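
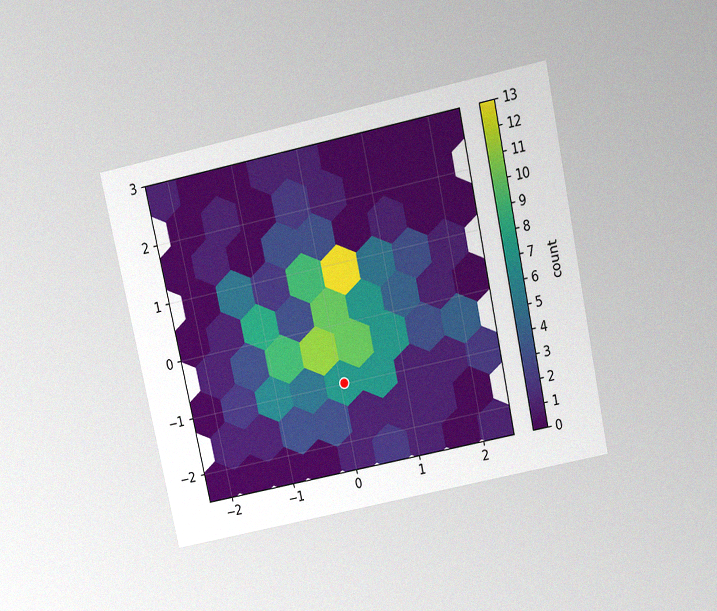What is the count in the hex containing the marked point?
The chart is tilted about 12° counter-clockwise and viewed slightly from above, with some photo noise. The marked hex reads 7 on the colorbar.

7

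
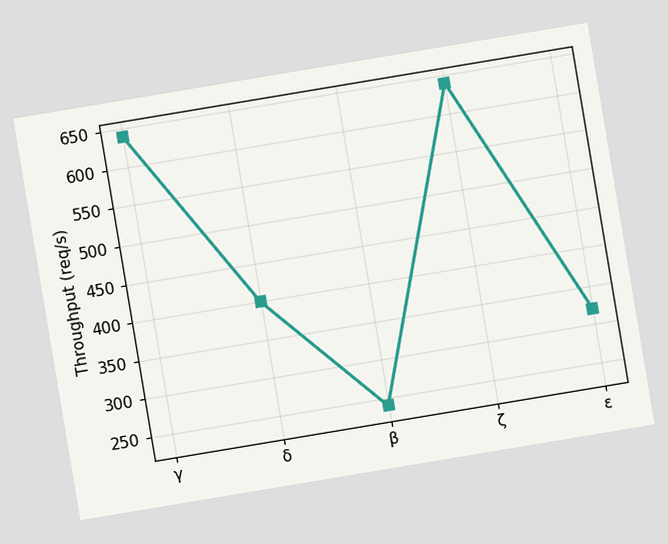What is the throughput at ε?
320req/s

The chart is tilted about 9° counter-clockwise. At ε, the line is at 320req/s.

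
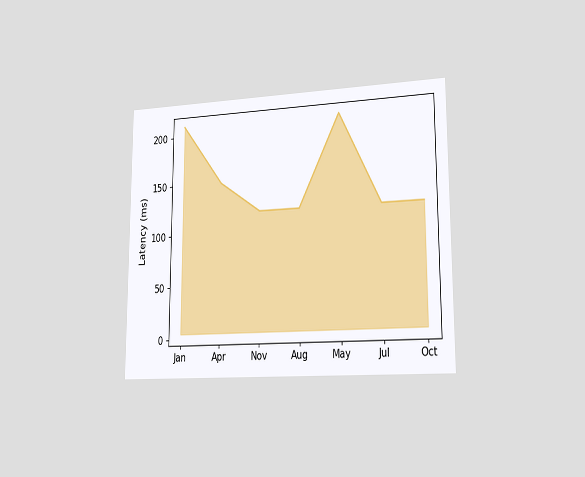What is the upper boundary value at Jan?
The chart is viewed slightly from the right. At Jan the upper boundary is at 210ms.

210ms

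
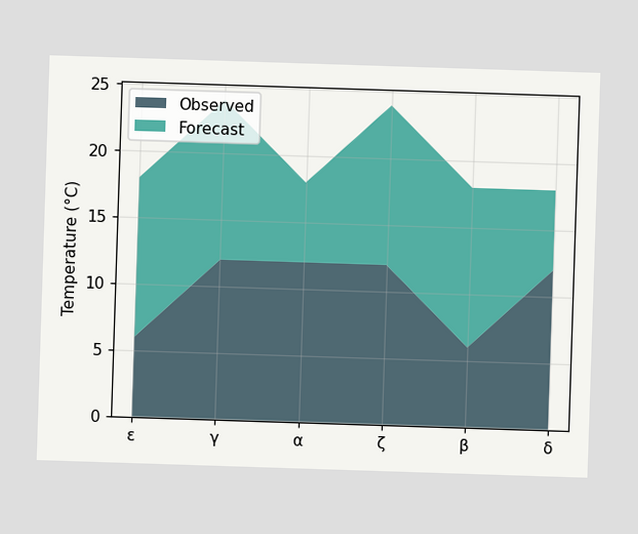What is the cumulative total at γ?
The stacked total at γ reaches 24°C.

24°C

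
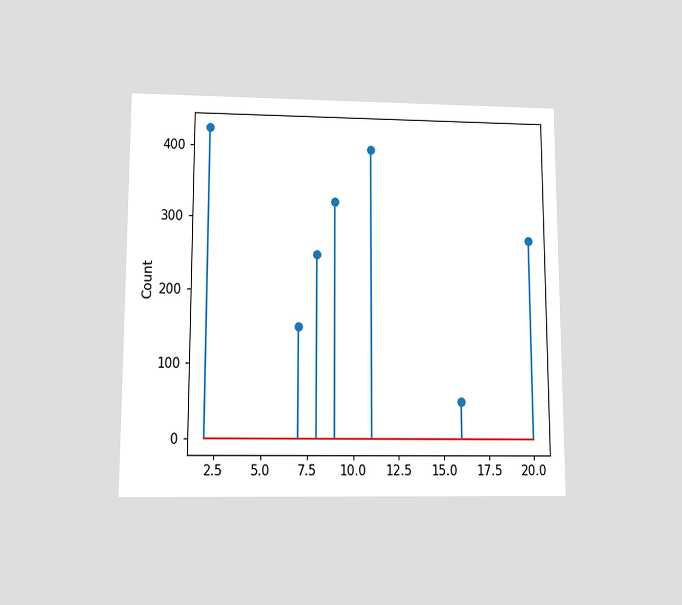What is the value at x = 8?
The chart is viewed slightly from below. The stem at x=8 reaches 250.

250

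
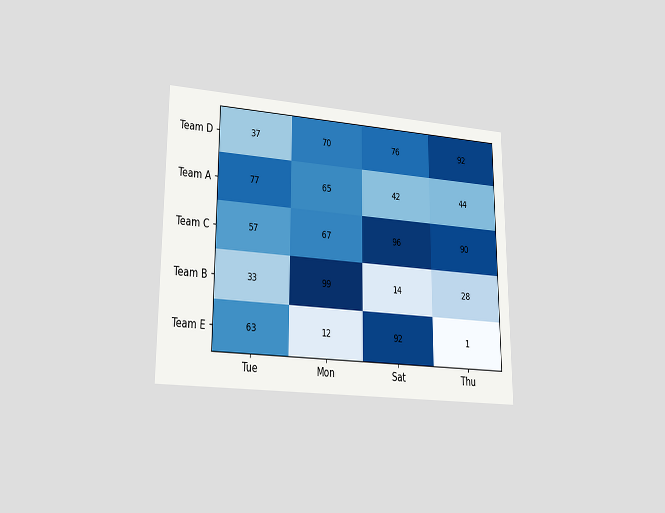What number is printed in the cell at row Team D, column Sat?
76

The chart is viewed at a slight angle. The (Team D, Sat) cell reads 76.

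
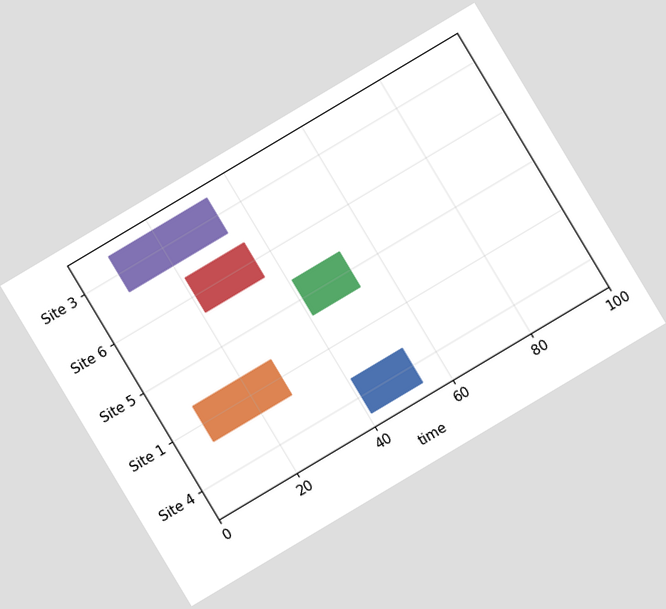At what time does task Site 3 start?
The chart is tilted about 31° counter-clockwise. The Site 3 bar begins at t=9.

9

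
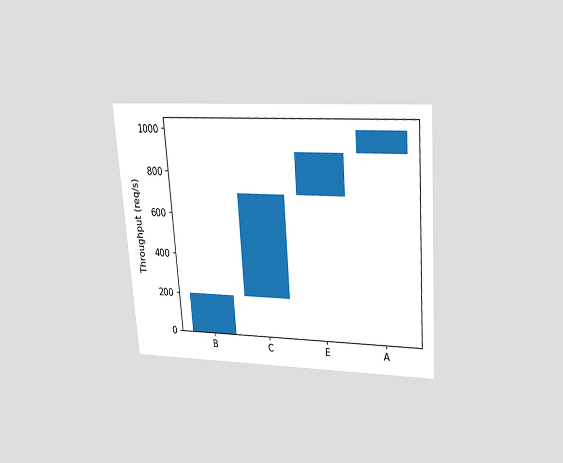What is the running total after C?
700req/s

The chart is tilted about 4° counter-clockwise and viewed slightly from above. After C the running total reaches 700req/s.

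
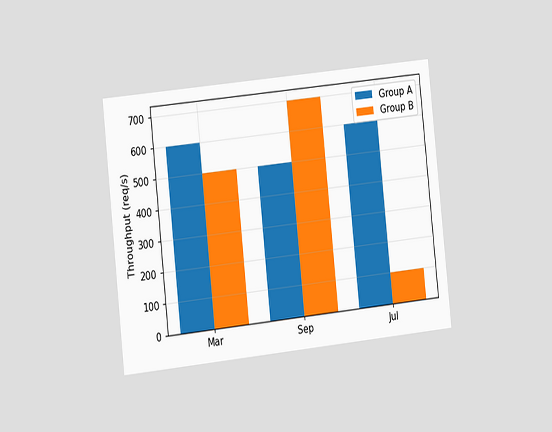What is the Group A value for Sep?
The chart is tilted about 6° counter-clockwise and viewed slightly from the left. The Group A bar at Sep reaches 500req/s on the y-axis.

500req/s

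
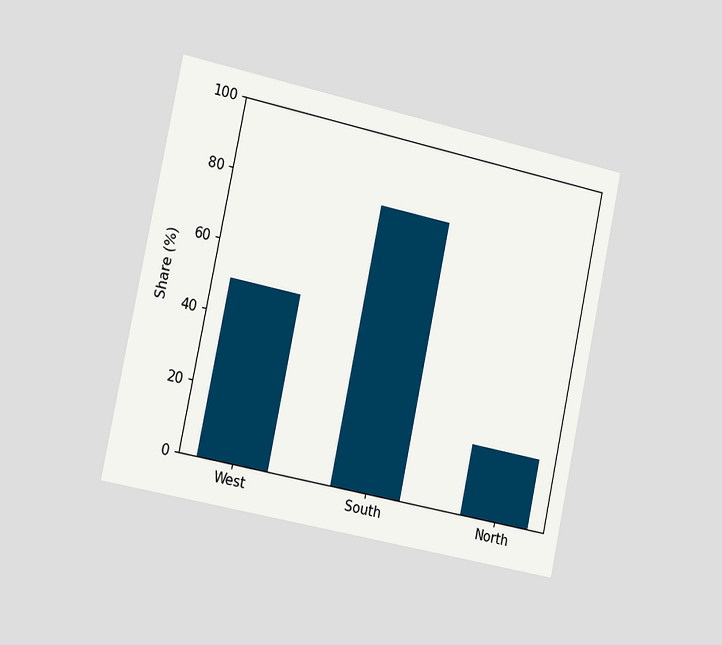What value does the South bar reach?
80%

The chart is tilted about 12° clockwise and viewed slightly from the left. Reading along the chart's y-axis, the South bar reaches 80%.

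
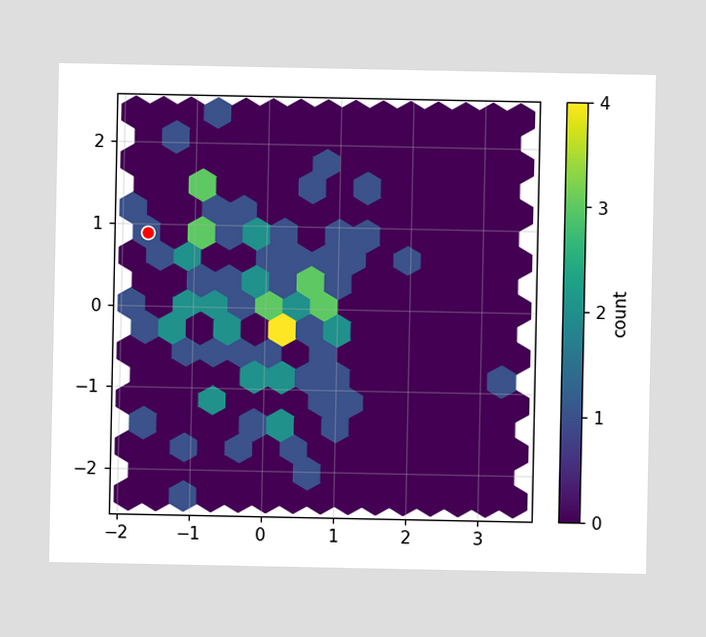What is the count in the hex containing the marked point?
The marked hex reads 1 on the colorbar.

1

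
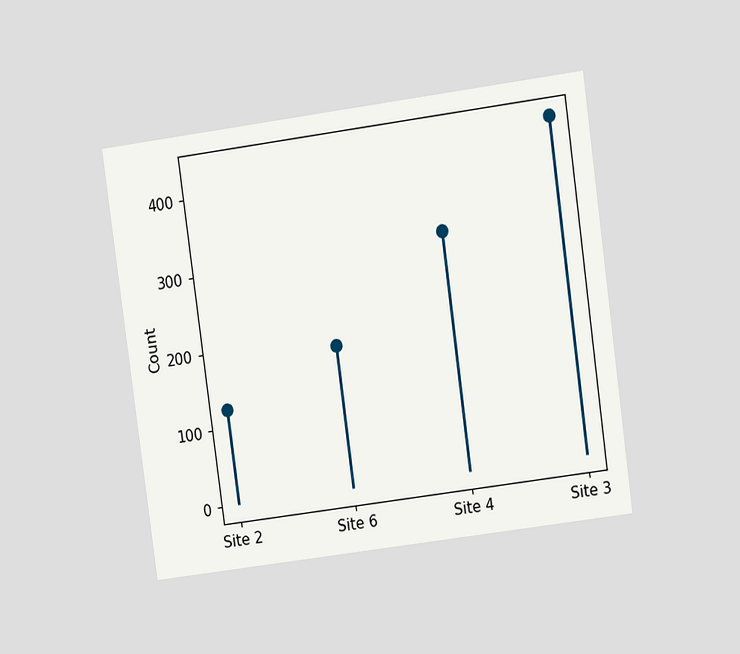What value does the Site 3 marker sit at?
434

The chart is tilted about 8° counter-clockwise and viewed at a slight angle. The Site 3 marker sits at 434.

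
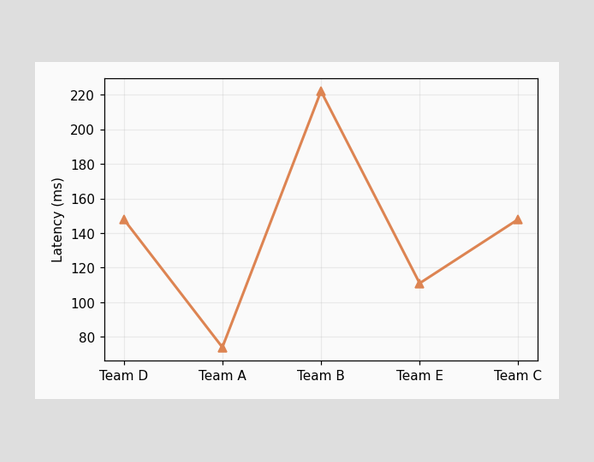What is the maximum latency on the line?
222ms

The highest point is at Team B, and reading across to the y-axis gives 222ms.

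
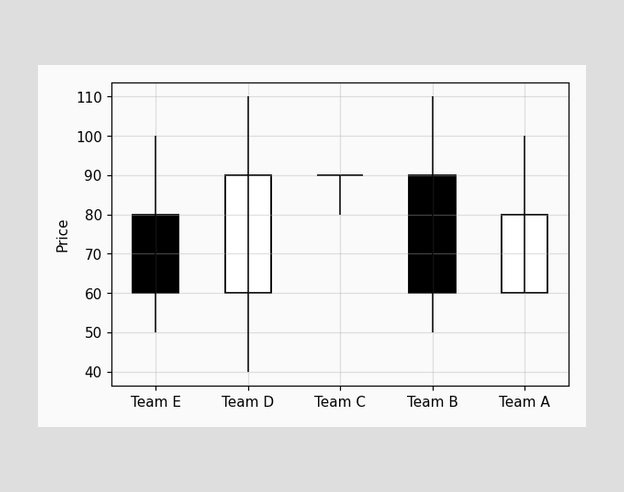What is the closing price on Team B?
60

The Team B candle closes at 60.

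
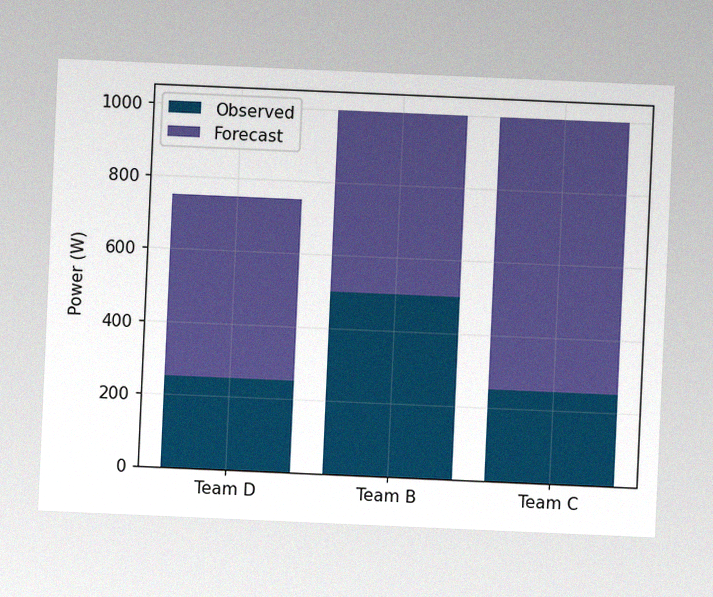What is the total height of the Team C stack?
The chart is tilted about 3° clockwise, with some photo noise. The Team C stack's top reaches 1000W on the y-axis.

1000W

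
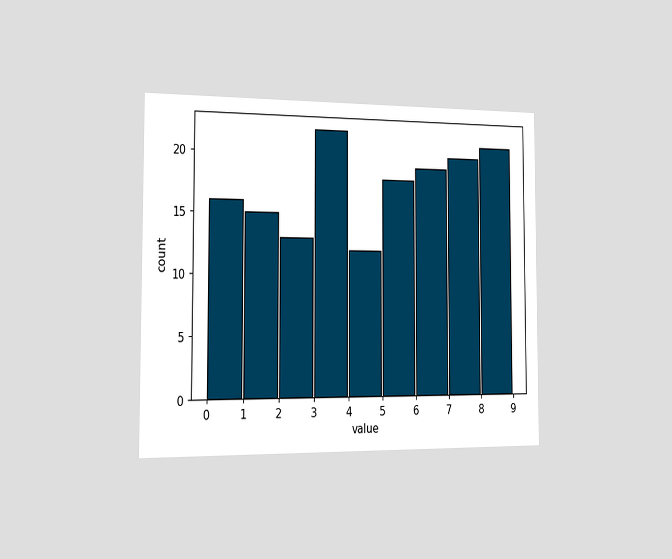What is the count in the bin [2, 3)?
13

The chart is viewed slightly from the left. The [2, 3) bin has height 13.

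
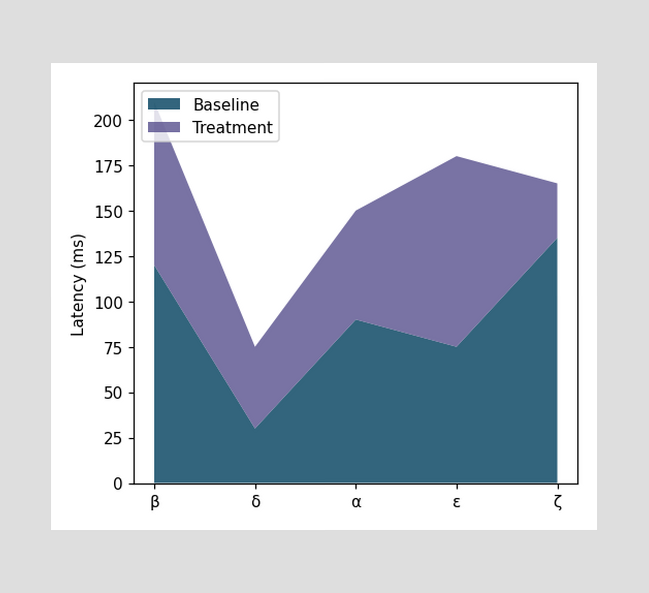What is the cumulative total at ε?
180ms

The stacked total at ε reaches 180ms.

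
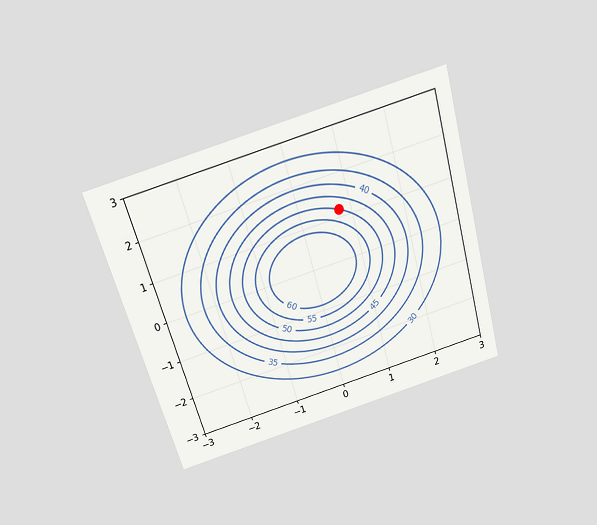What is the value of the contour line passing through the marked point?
50

The chart is tilted about 16° counter-clockwise and viewed slightly from above. The marked point sits on the contour labelled 50.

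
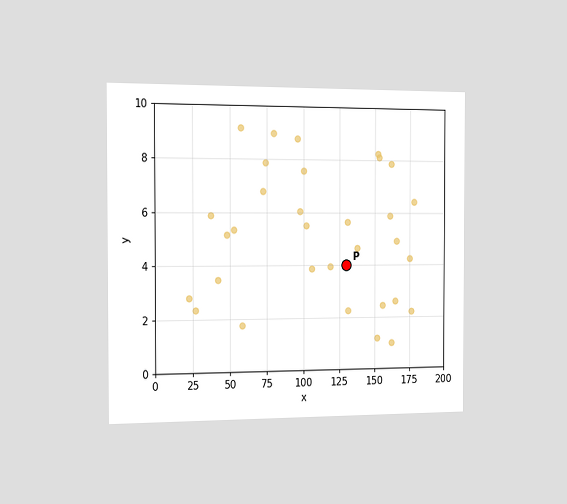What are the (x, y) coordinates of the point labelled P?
The chart is viewed slightly from the left. Following the gridlines from P to each axis, P sits at (130, 4).

(130, 4)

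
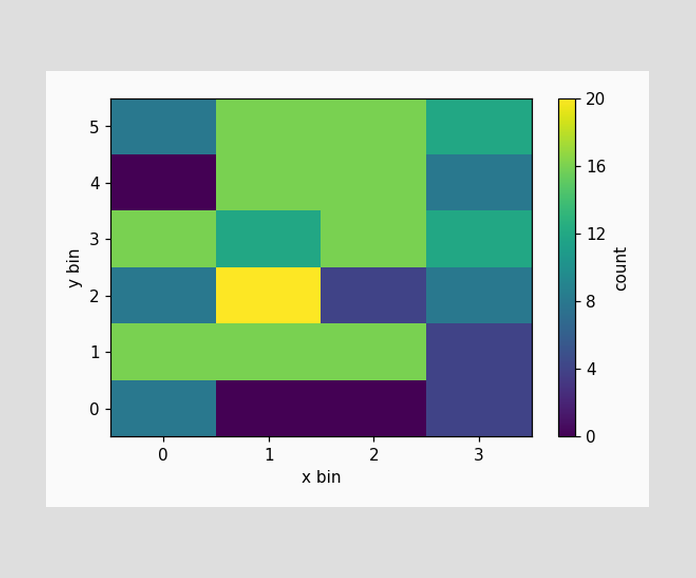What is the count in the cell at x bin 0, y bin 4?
0

Matching the cell (0, 4) against the colorbar gives 0.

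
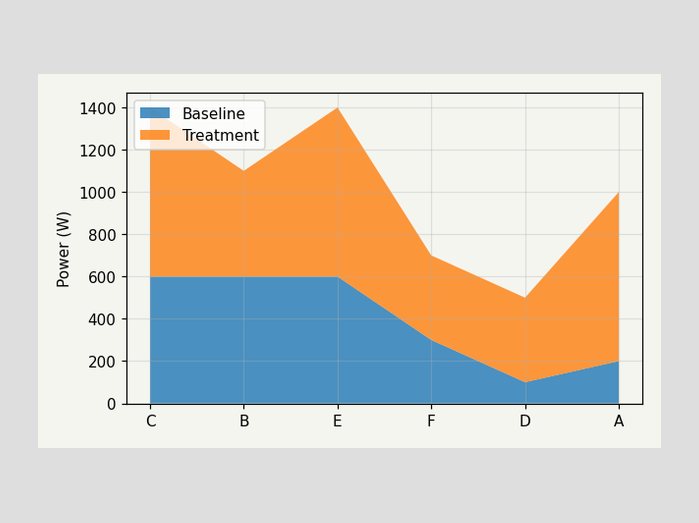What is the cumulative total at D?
500W

The stacked total at D reaches 500W.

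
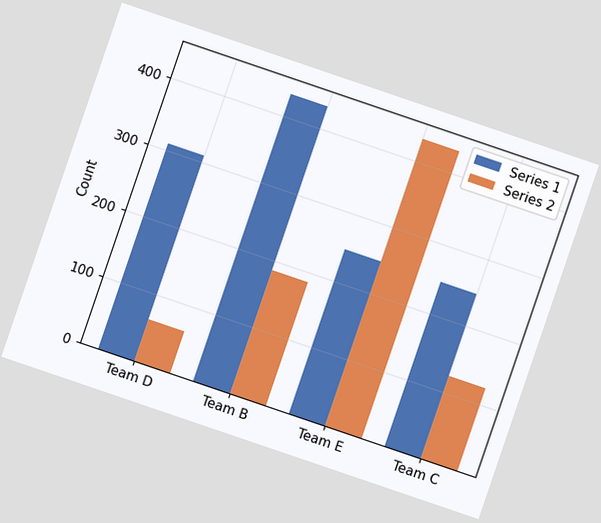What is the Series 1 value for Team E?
248

The chart is tilted about 19° clockwise. The Series 1 bar at Team E reaches 248 on the y-axis.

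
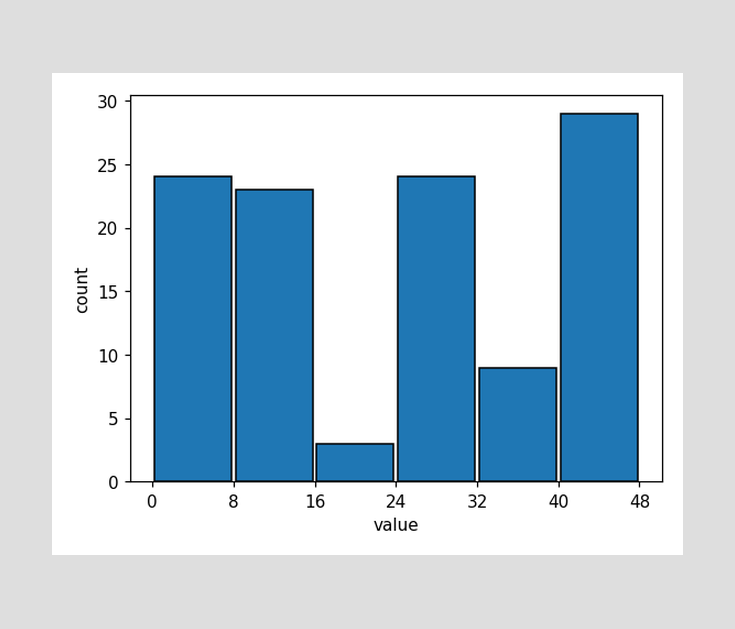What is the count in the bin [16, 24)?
3

The [16, 24) bin has height 3.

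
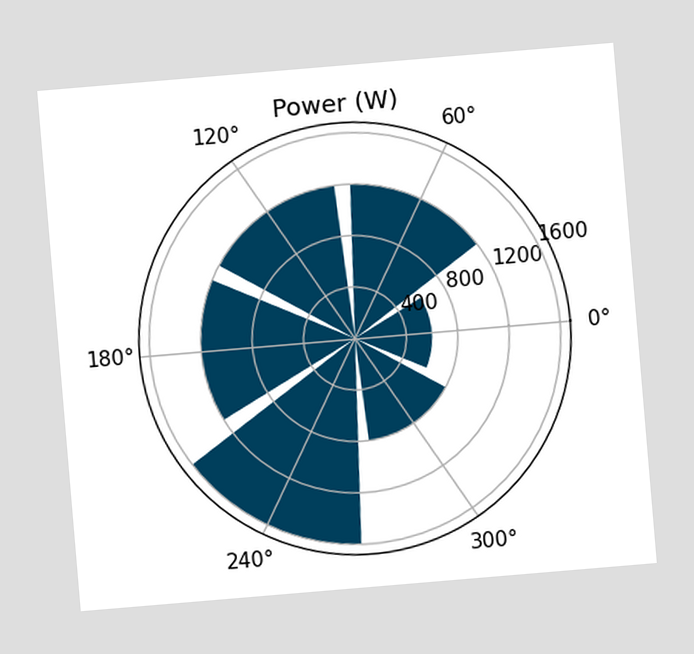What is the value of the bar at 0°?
The chart is tilted about 5° counter-clockwise. The bar at 0° reaches 600W on the radial axis.

600W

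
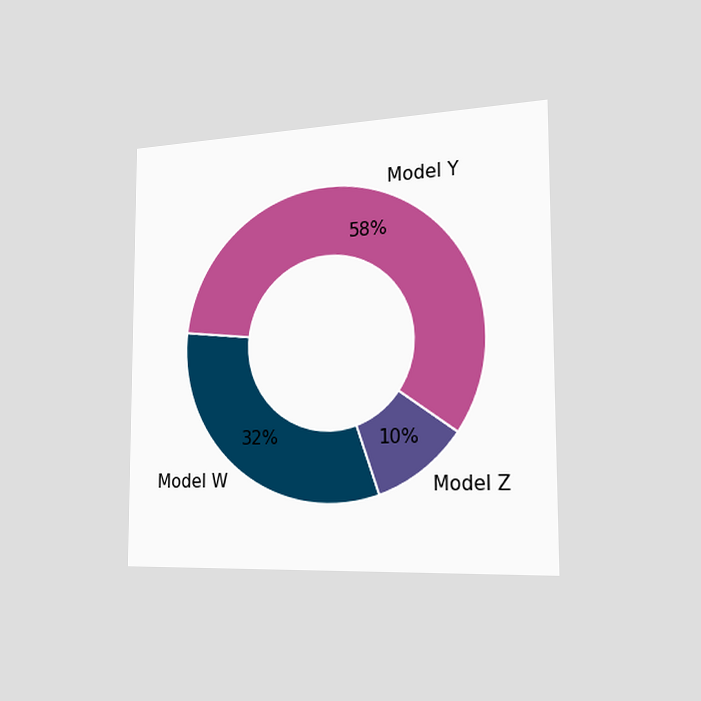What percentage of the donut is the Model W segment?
32%

The chart is viewed slightly from the right. The Model W segment takes up 32% of the ring.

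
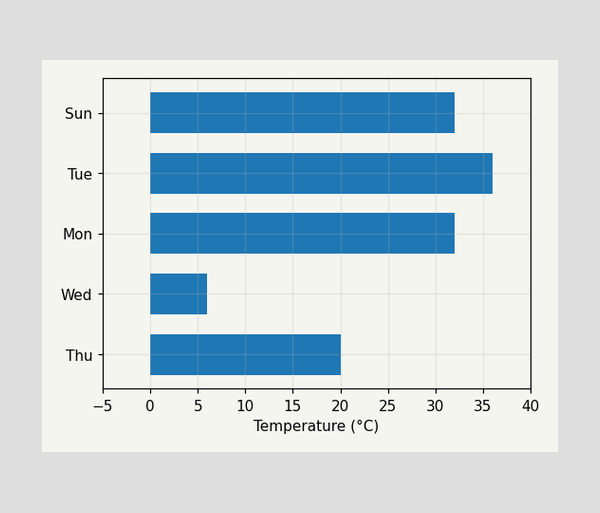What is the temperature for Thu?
Reading along the chart's x-axis, the Thu bar reaches 20°C.

20°C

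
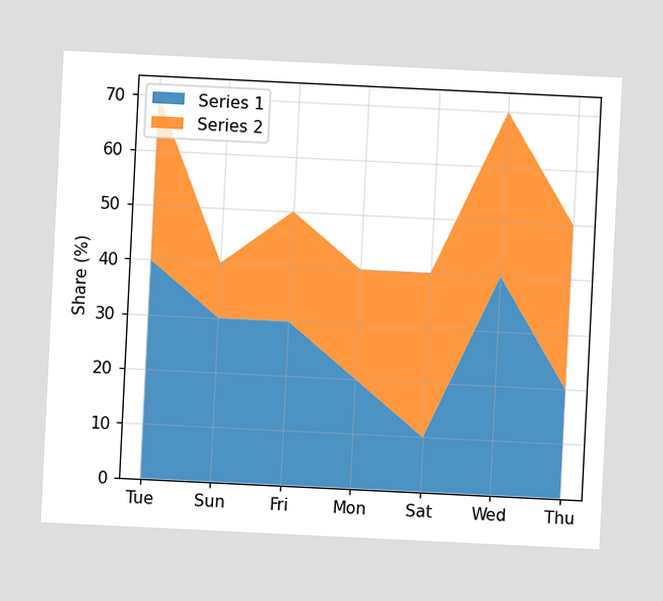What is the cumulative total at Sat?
40%

The chart is tilted about 3° clockwise. The stacked total at Sat reaches 40%.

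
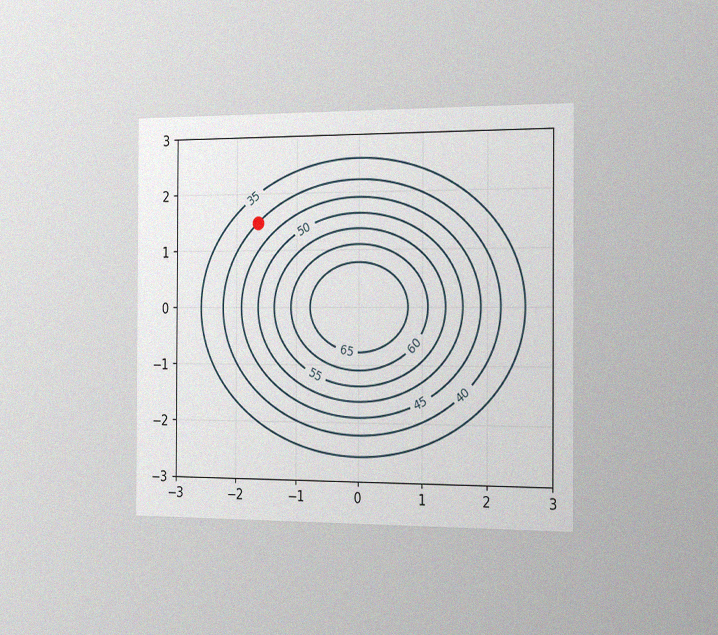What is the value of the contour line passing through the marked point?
40

The chart is viewed slightly from the right, with some photo noise. The marked point sits on the contour labelled 40.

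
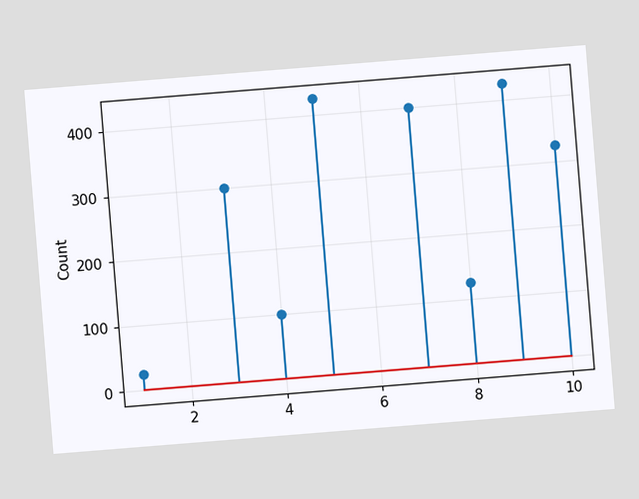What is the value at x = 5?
425

The chart is tilted about 5° counter-clockwise. The stem at x=5 reaches 425.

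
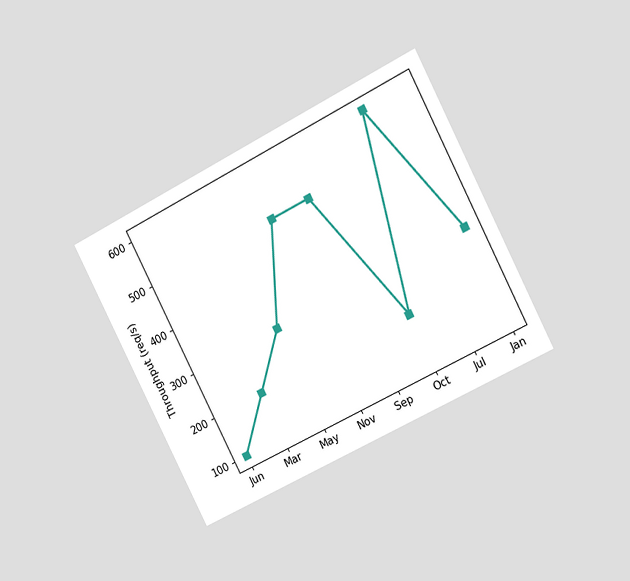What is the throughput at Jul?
The chart is tilted about 27° counter-clockwise and viewed slightly from the right. At Jul, the line is at 600req/s.

600req/s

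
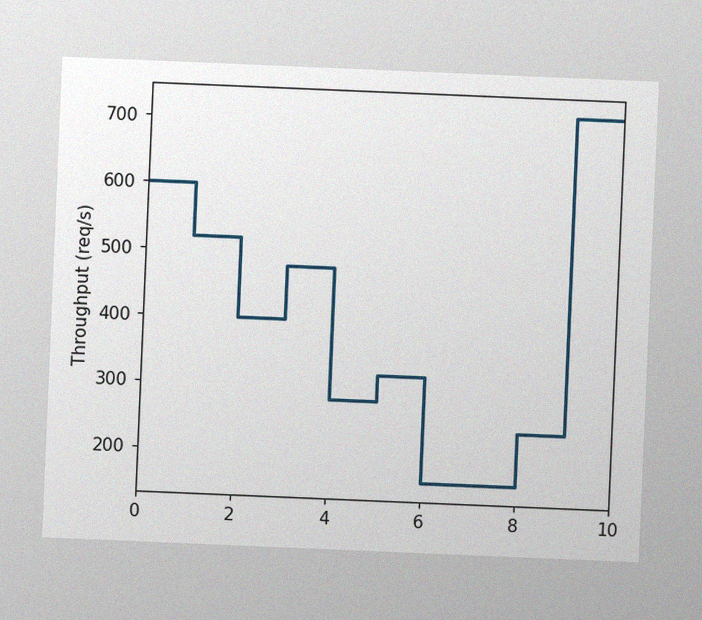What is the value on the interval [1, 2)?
The chart is tilted about 2° clockwise, with some photo noise. On [1, 2) the step sits at 520req/s.

520req/s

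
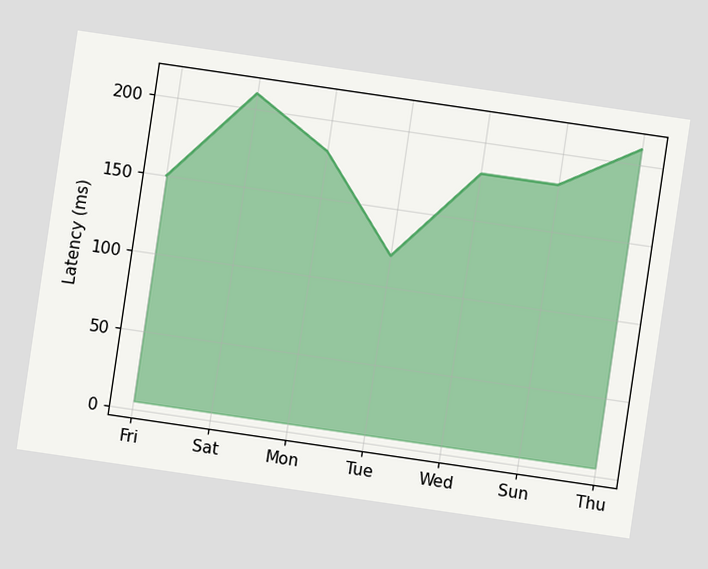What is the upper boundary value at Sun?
180ms

The chart is tilted about 8° clockwise. At Sun the upper boundary is at 180ms.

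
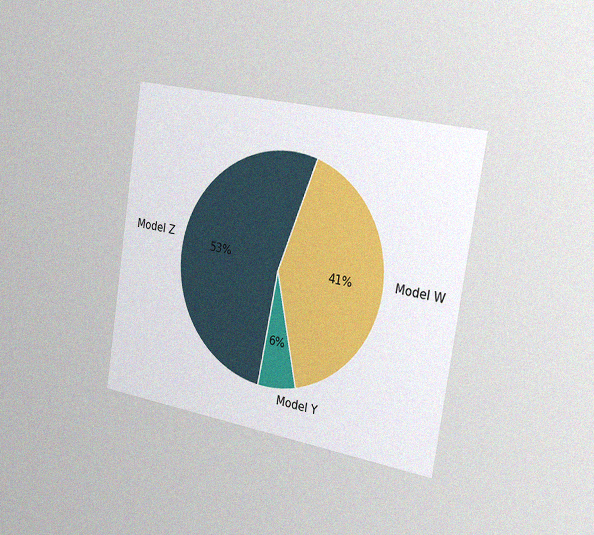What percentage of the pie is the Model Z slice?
53%

The chart is tilted about 9° clockwise and viewed slightly from the right, with some photo noise. The Model Z slice takes up 53% of the pie.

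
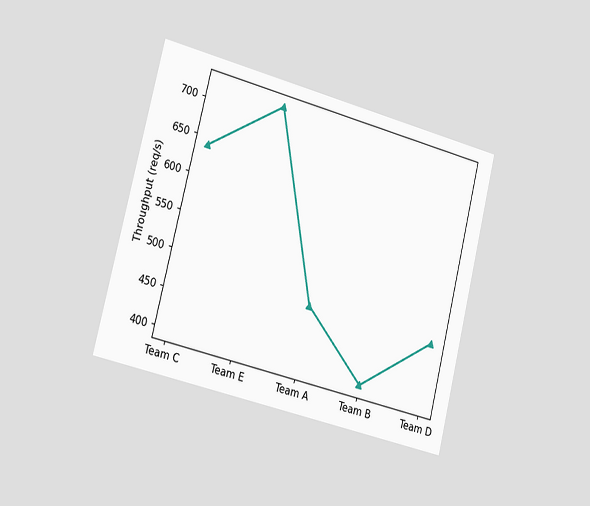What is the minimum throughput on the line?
The chart is tilted about 14° clockwise and viewed slightly from the left. The lowest point is at Team B, and reading across to the y-axis gives 400req/s.

400req/s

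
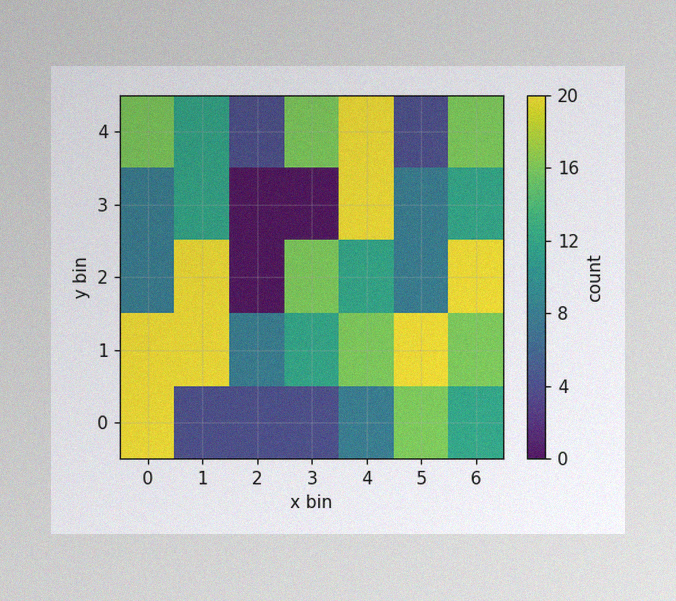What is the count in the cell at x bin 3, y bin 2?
16

The image has some photo noise and uneven lighting. Matching the cell (3, 2) against the colorbar gives 16.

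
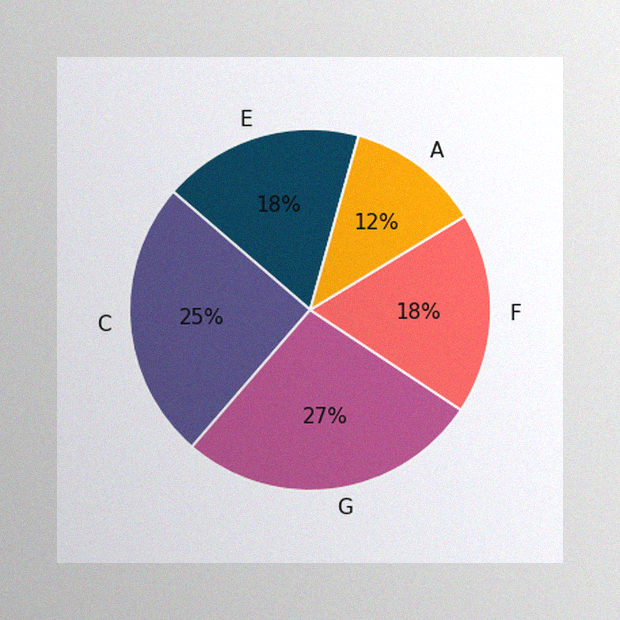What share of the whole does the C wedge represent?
25%

The image has some photo noise and uneven lighting. The C slice takes up 25% of the pie.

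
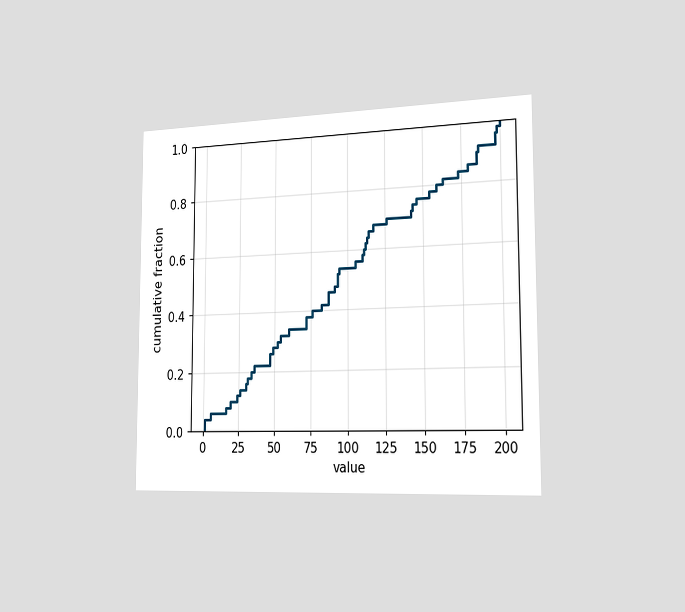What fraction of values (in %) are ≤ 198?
98%

The chart is viewed slightly from the right. At x=198 the ECDF step is at 98%.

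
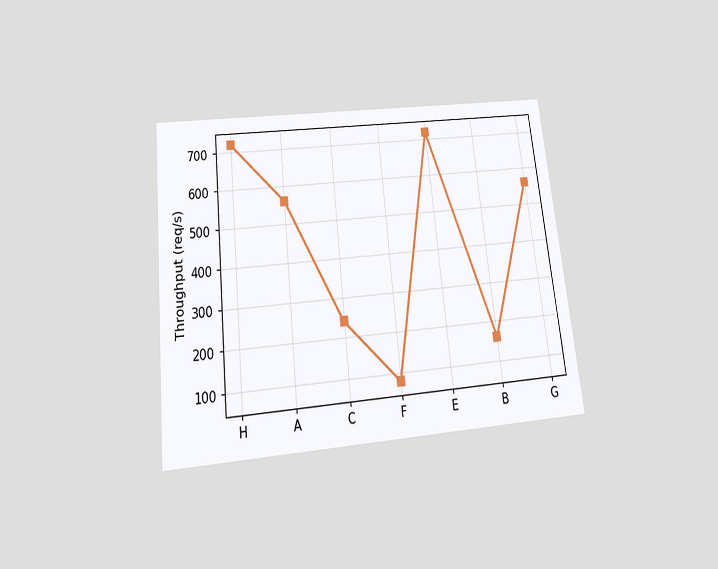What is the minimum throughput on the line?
80req/s

The chart is tilted about 6° counter-clockwise and viewed slightly from below. The lowest point is at F, and reading across to the y-axis gives 80req/s.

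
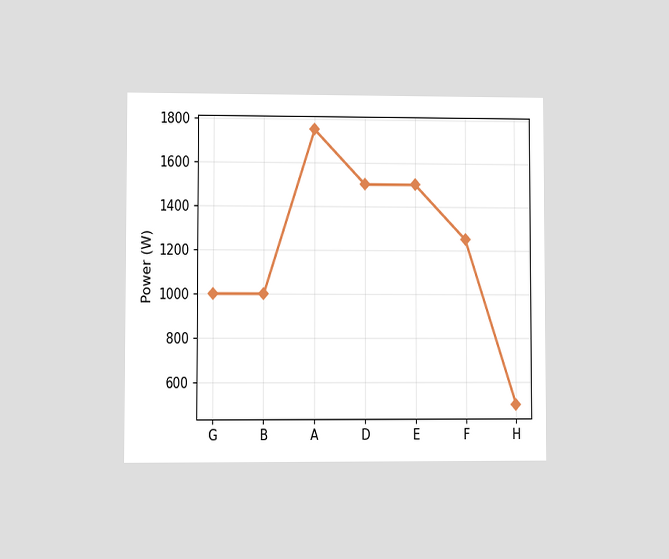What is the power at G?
The chart is viewed at a slight angle. At G, the line is at 1000W.

1000W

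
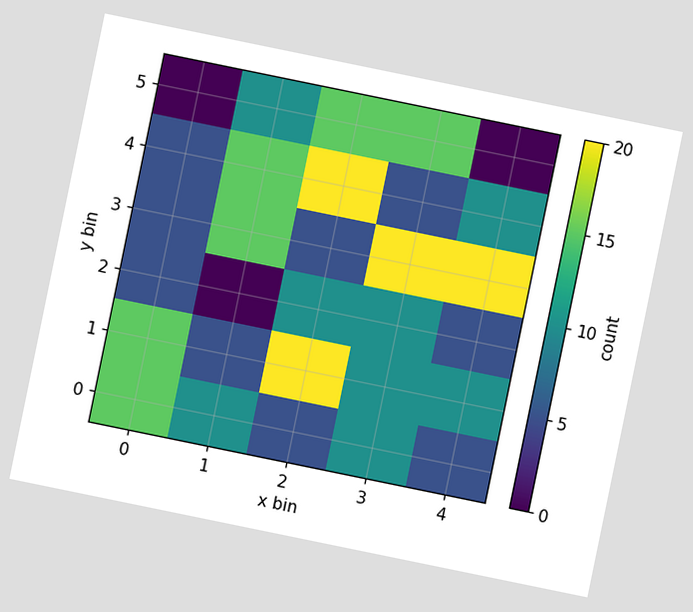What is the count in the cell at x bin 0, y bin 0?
The chart is tilted about 12° clockwise. Matching the cell (0, 0) against the colorbar gives 15.

15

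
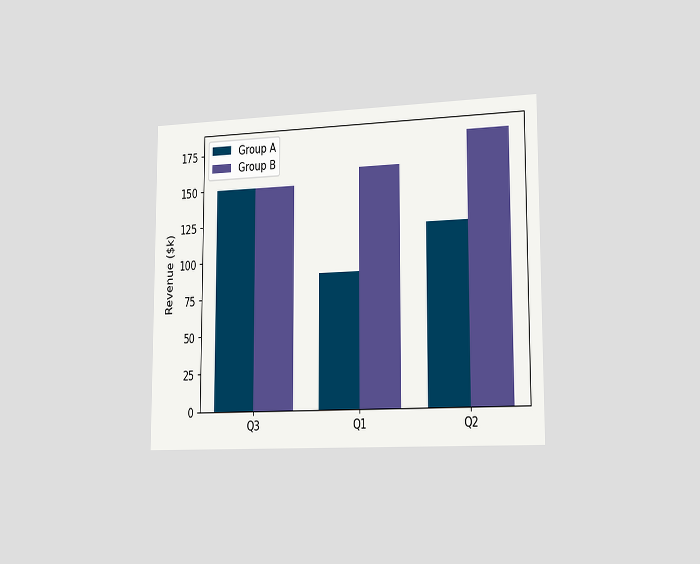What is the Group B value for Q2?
The chart is viewed slightly from the right. The Group B bar at Q2 reaches $180k on the y-axis.

$180k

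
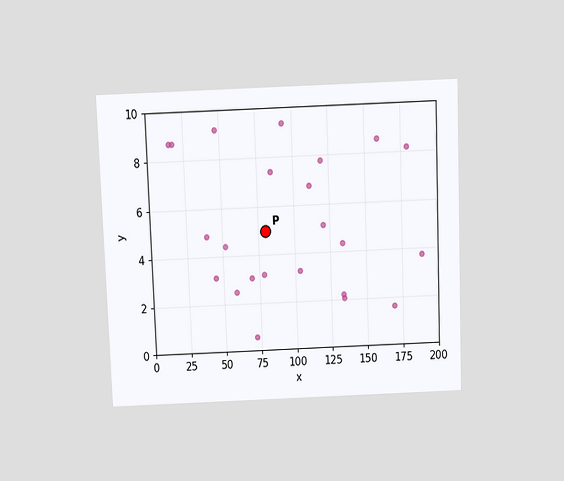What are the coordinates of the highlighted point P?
The chart is tilted about 2° counter-clockwise and viewed slightly from above. Following the gridlines from P to each axis, P sits at (80, 5).

(80, 5)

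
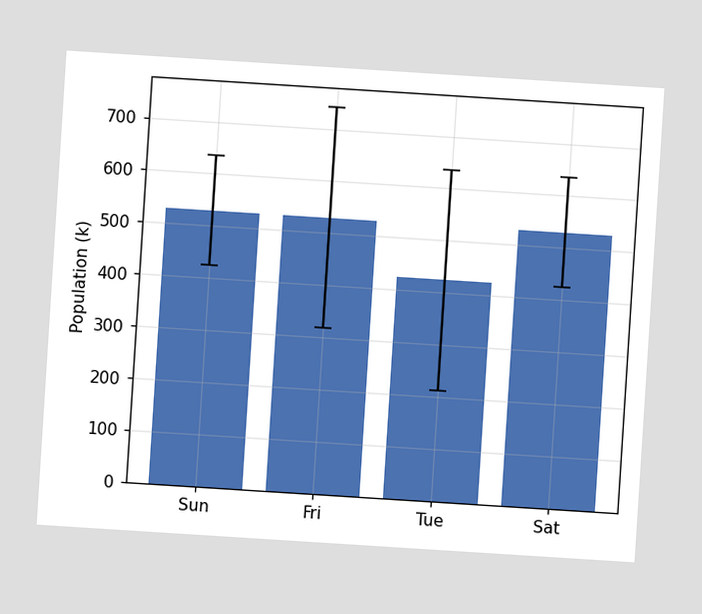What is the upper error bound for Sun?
636k

The chart is tilted about 4° clockwise. The Sun bar's upper whisker reaches 636k.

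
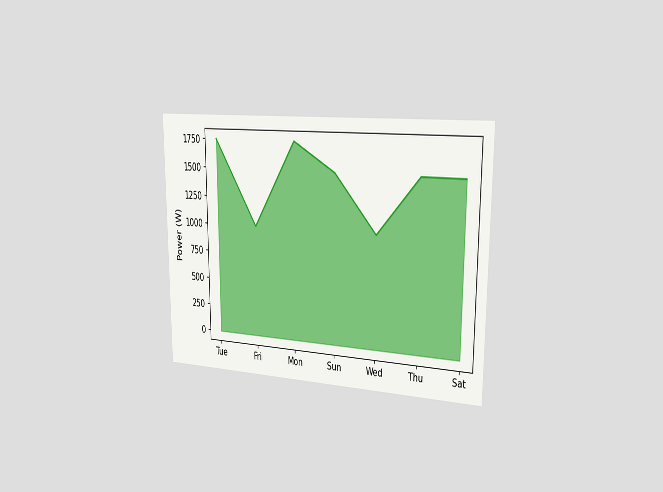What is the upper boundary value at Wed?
1000W

The chart is viewed slightly from the right. At Wed the upper boundary is at 1000W.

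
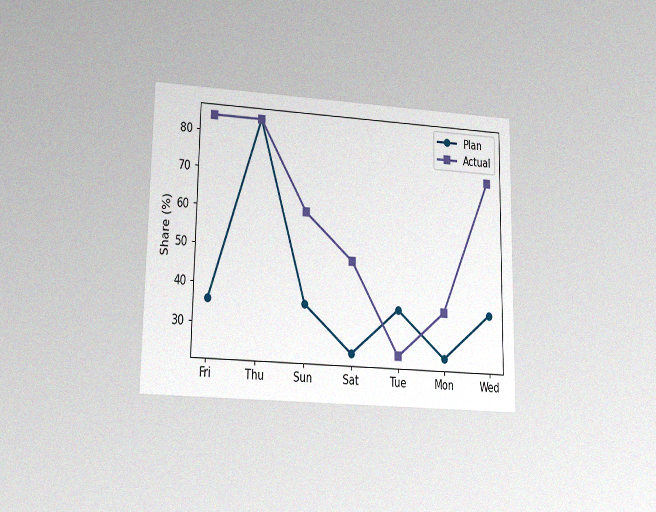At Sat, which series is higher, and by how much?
The chart is viewed at a slight angle, with some photo noise. At Sat, Actual sits above the other line by 24%.

Actual, by 24%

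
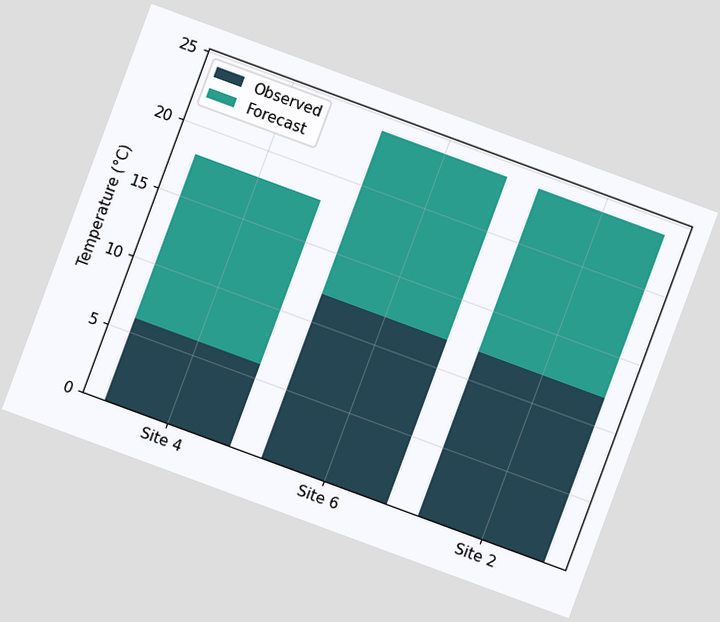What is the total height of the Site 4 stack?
The chart is tilted about 20° clockwise. The Site 4 stack's top reaches 18°C on the y-axis.

18°C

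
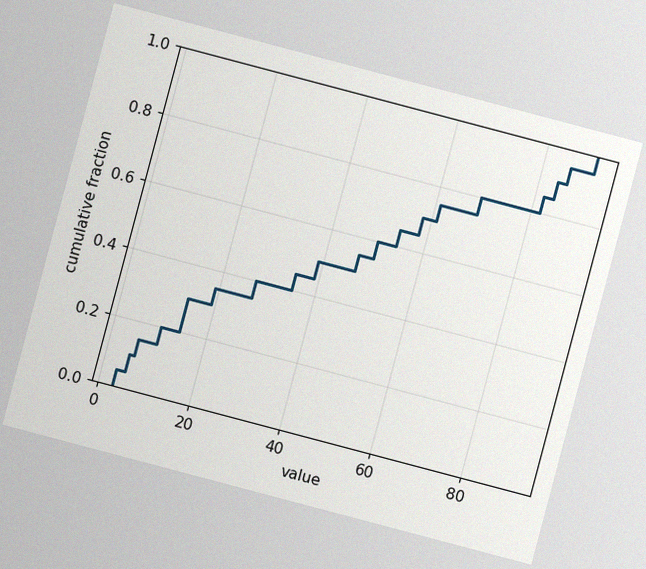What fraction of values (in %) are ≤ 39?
The chart is tilted about 15° clockwise, with some photo noise. At x=39 the ECDF step is at 50%.

50%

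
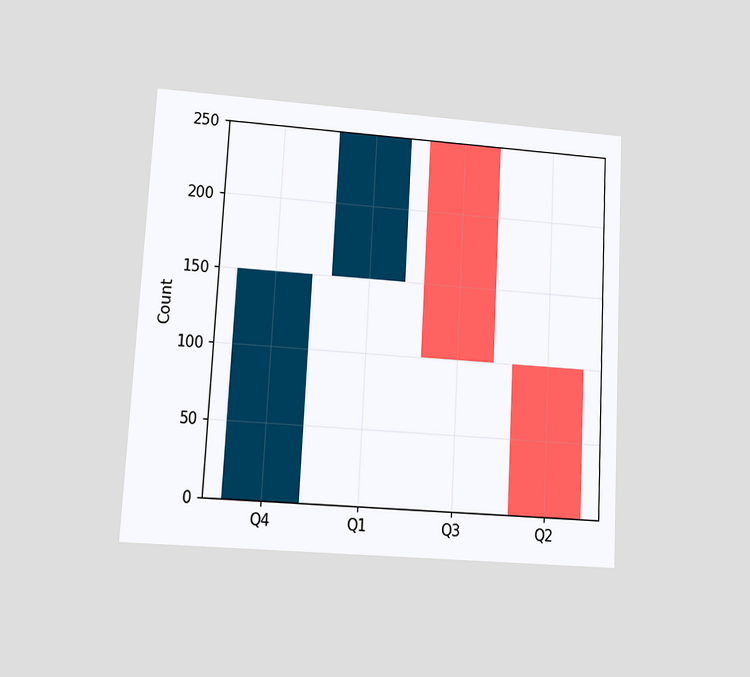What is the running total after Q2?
The chart is tilted about 3° clockwise and viewed at a slight angle. After Q2 the running total reaches 0.

0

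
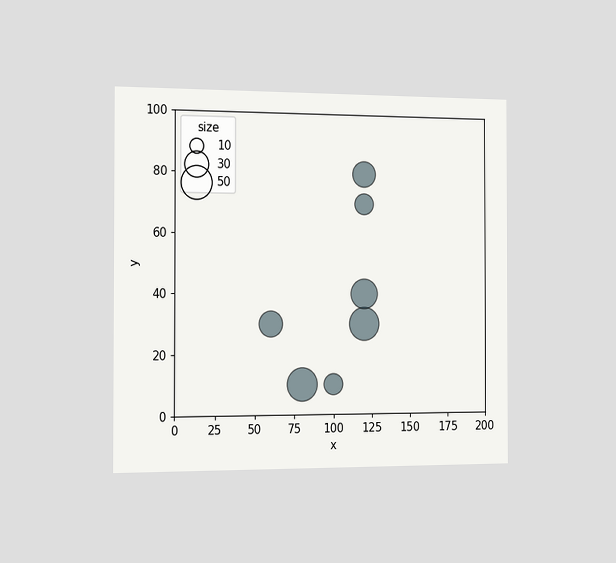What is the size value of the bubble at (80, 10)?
50

The chart is viewed slightly from the left. Matching the bubble at (80, 10) against the size legend gives 50.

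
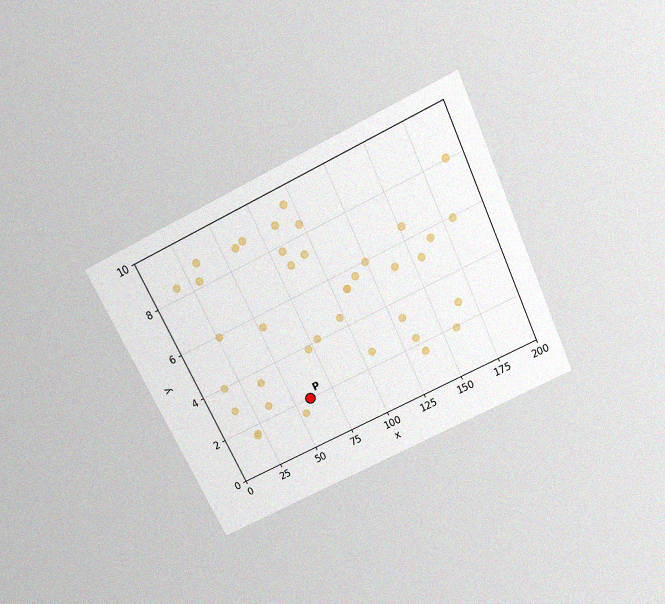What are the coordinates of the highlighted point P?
(60, 2)

The chart is tilted about 26° counter-clockwise and viewed slightly from above, with some photo noise. Following the gridlines from P to each axis, P sits at (60, 2).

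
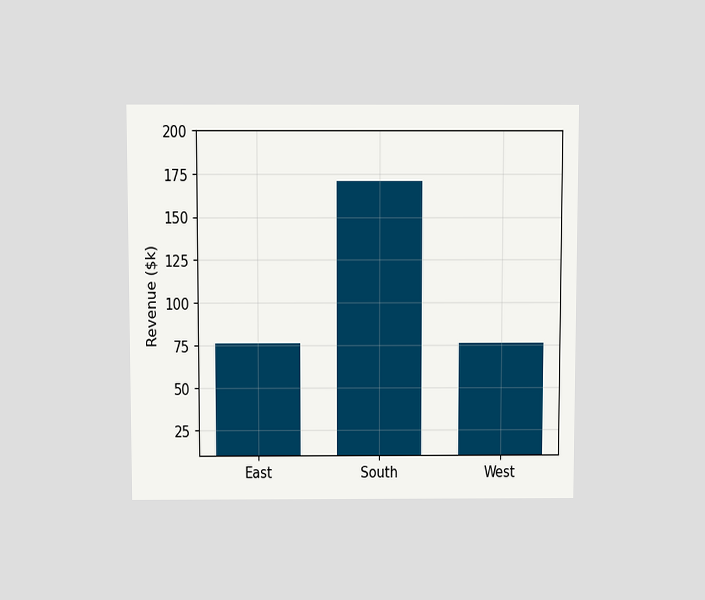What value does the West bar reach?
The chart is viewed slightly from above. Reading along the chart's y-axis, the West bar reaches $76k.

$76k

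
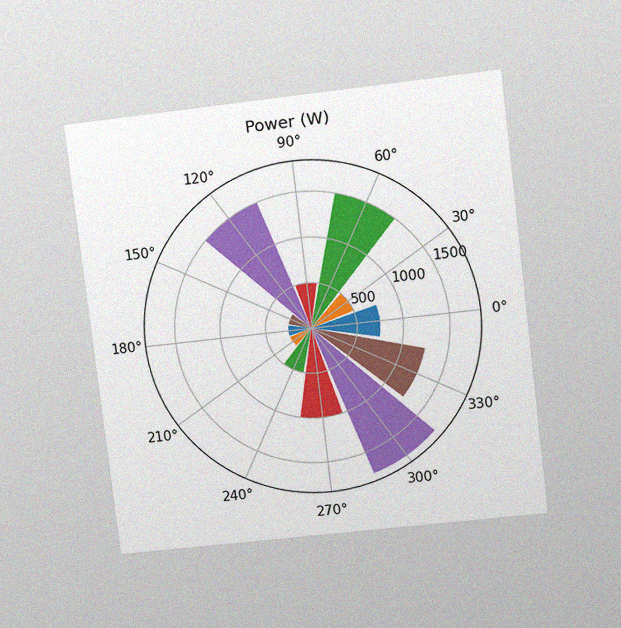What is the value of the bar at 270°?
1000W

The chart is tilted about 7° counter-clockwise and viewed at a slight angle, with some photo noise. The bar at 270° reaches 1000W on the radial axis.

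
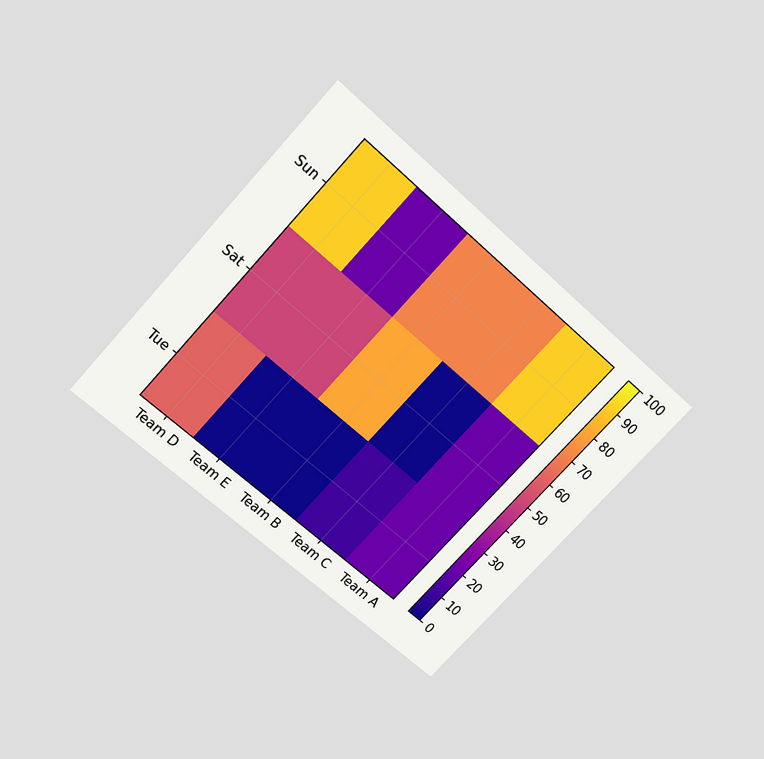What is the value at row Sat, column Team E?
The chart is tilted about 42° clockwise and viewed slightly from above. Matching cell (Sat, Team E) against the colorbar gives 50.

50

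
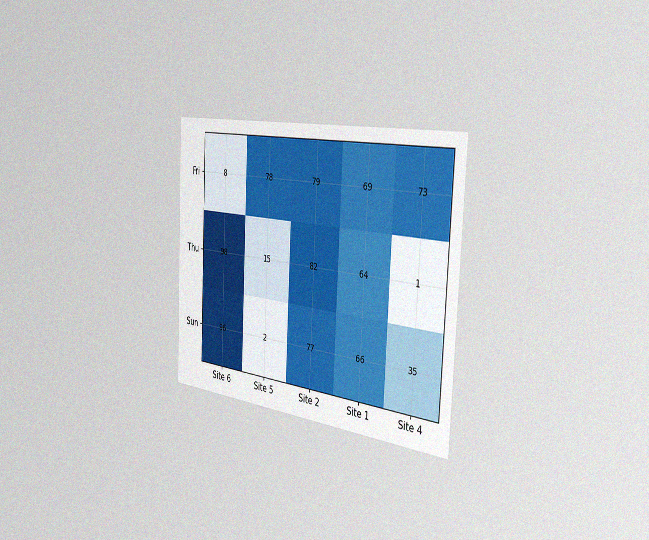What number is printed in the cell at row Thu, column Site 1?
64

The chart is tilted about 3° clockwise and viewed slightly from the right, with some photo noise. The (Thu, Site 1) cell reads 64.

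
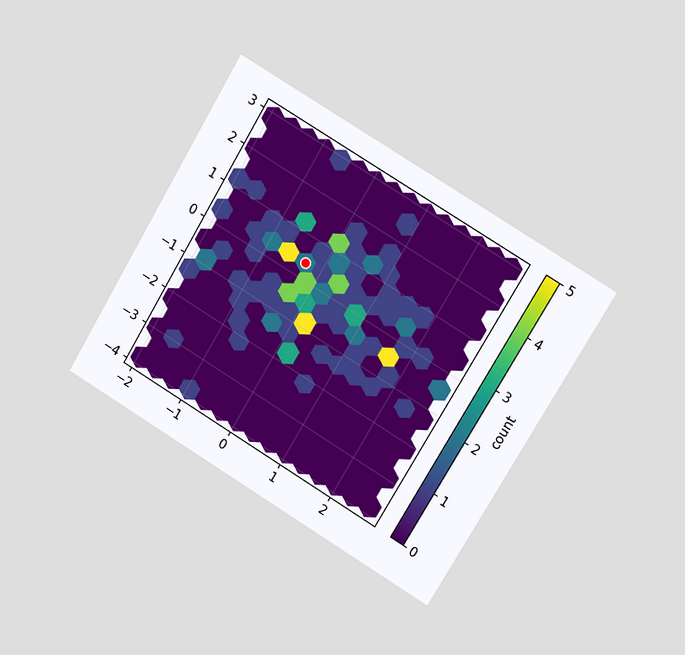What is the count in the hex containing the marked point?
2

The chart is tilted about 31° clockwise and viewed slightly from the right. The marked hex reads 2 on the colorbar.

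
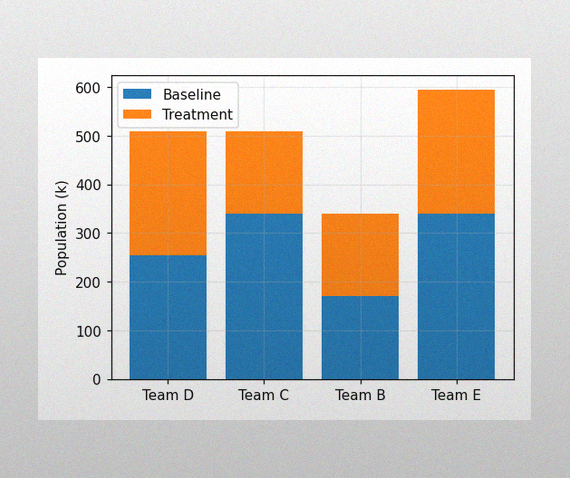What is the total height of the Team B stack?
340k

The image has some photo noise and uneven lighting. The Team B stack's top reaches 340k on the y-axis.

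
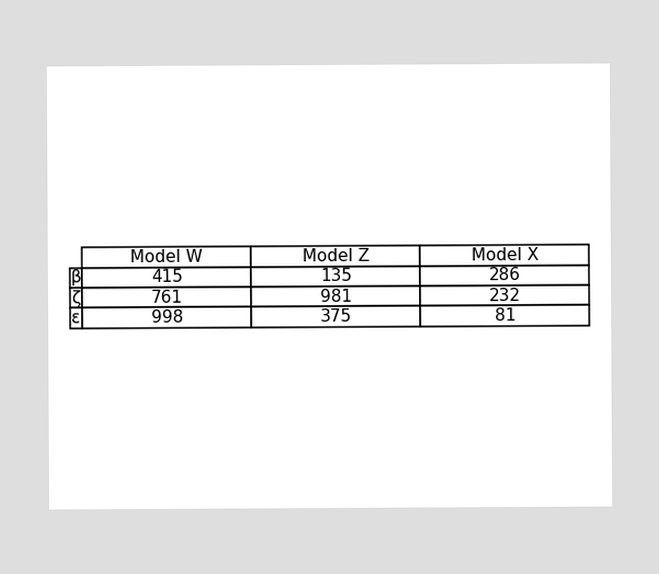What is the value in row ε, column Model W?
The (ε, Model W) cell reads 998.

998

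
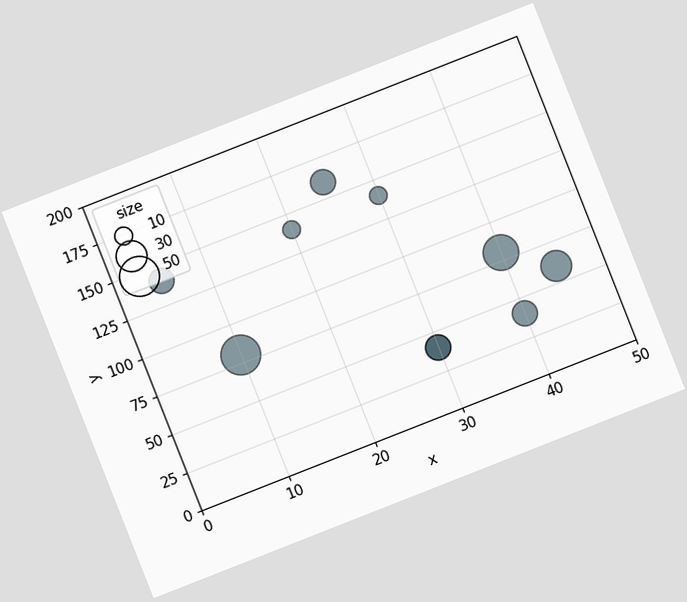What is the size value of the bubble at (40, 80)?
The chart is tilted about 21° counter-clockwise. Matching the bubble at (40, 80) against the size legend gives 40.

40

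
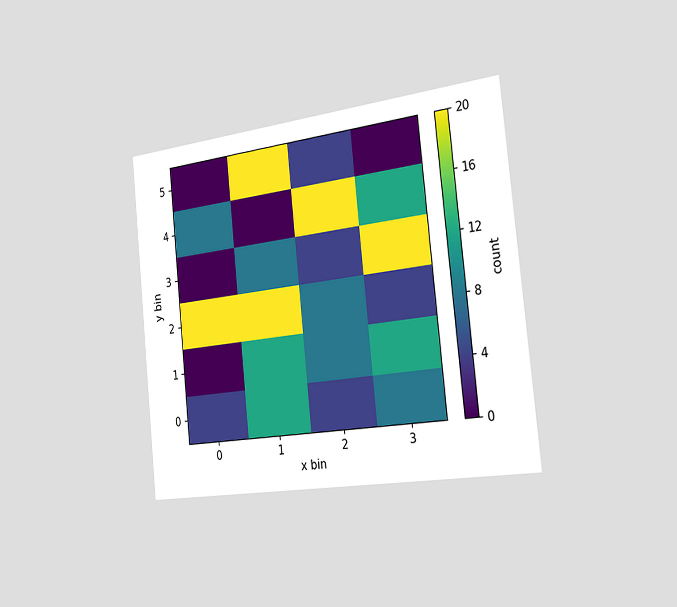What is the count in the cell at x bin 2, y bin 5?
4

The chart is tilted about 6° counter-clockwise and viewed slightly from the right. Matching the cell (2, 5) against the colorbar gives 4.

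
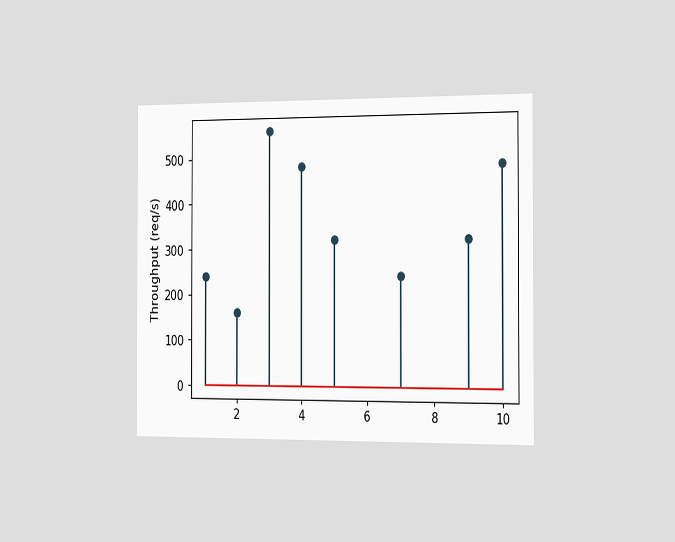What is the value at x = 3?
The chart is viewed slightly from the right. The stem at x=3 reaches 560req/s.

560req/s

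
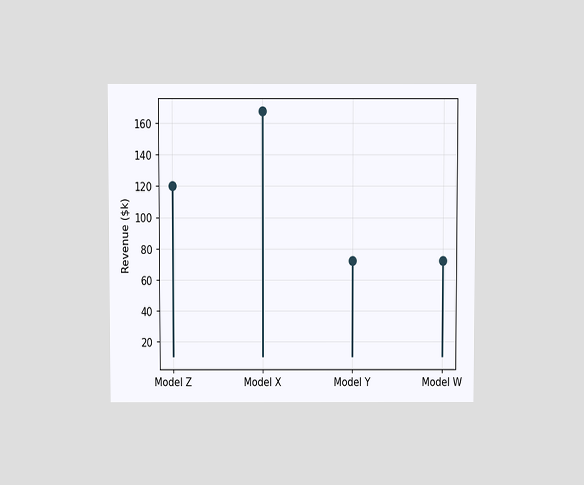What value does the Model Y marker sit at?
$72k

The chart is viewed slightly from above. The Model Y marker sits at $72k.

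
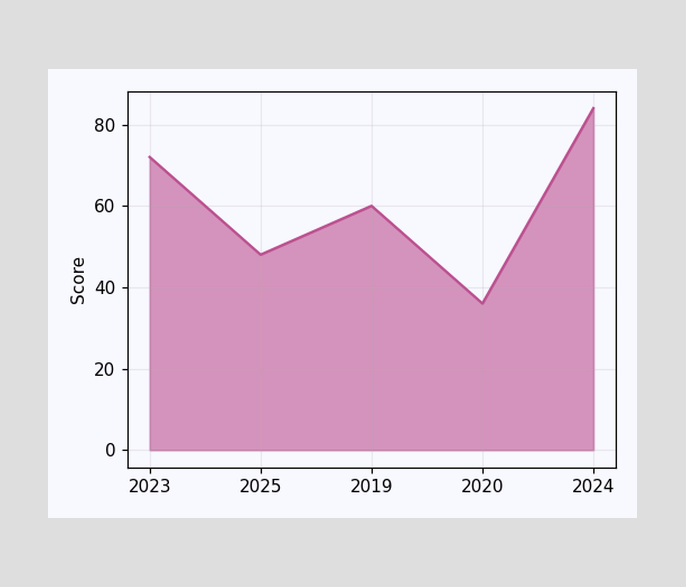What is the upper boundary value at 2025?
48

At 2025 the upper boundary is at 48.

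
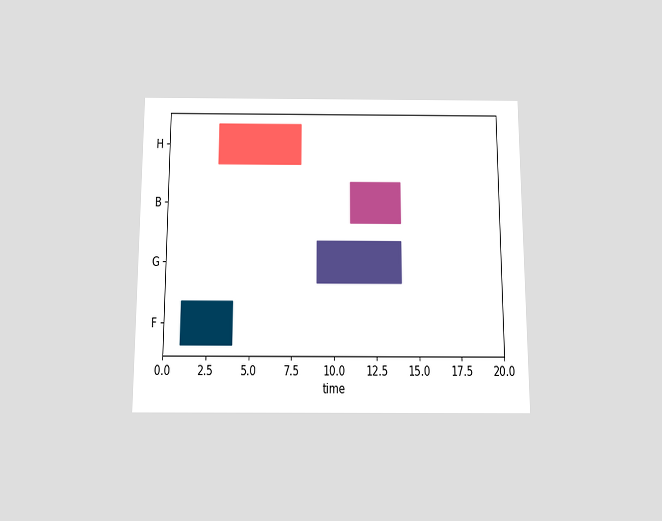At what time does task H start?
3

The chart is viewed slightly from below. The H bar begins at t=3.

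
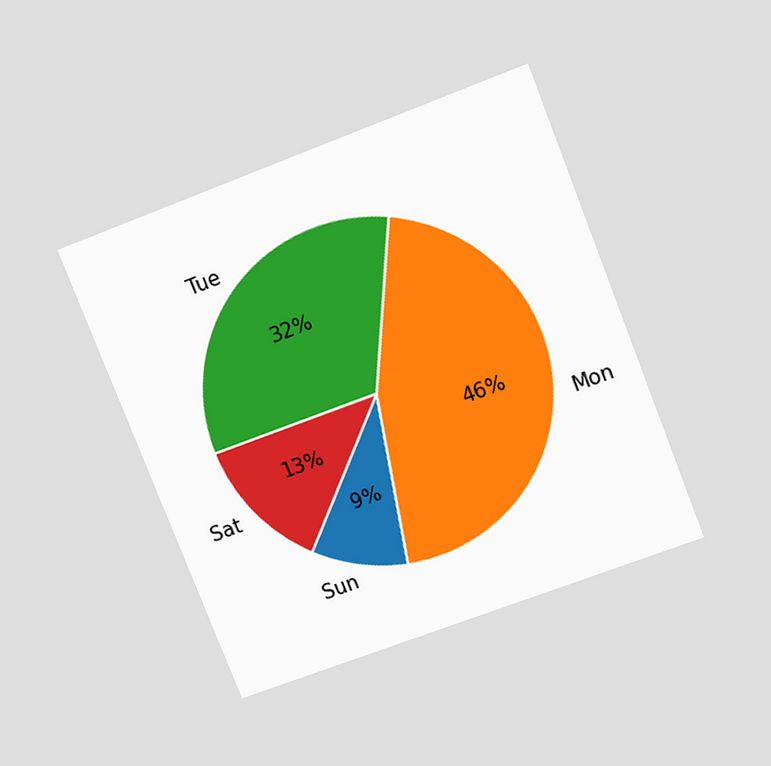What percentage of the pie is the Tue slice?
The chart is tilted about 21° counter-clockwise and viewed slightly from above. The Tue slice takes up 32% of the pie.

32%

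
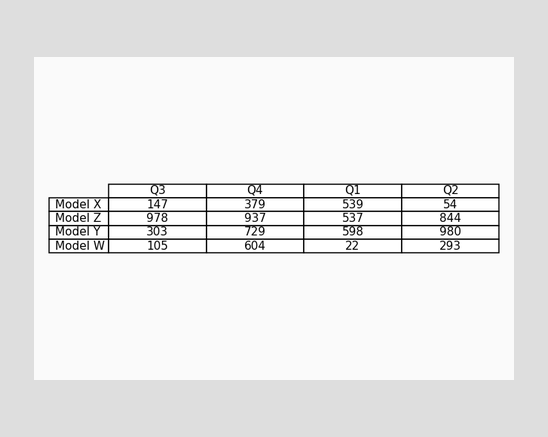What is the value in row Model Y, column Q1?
598

The (Model Y, Q1) cell reads 598.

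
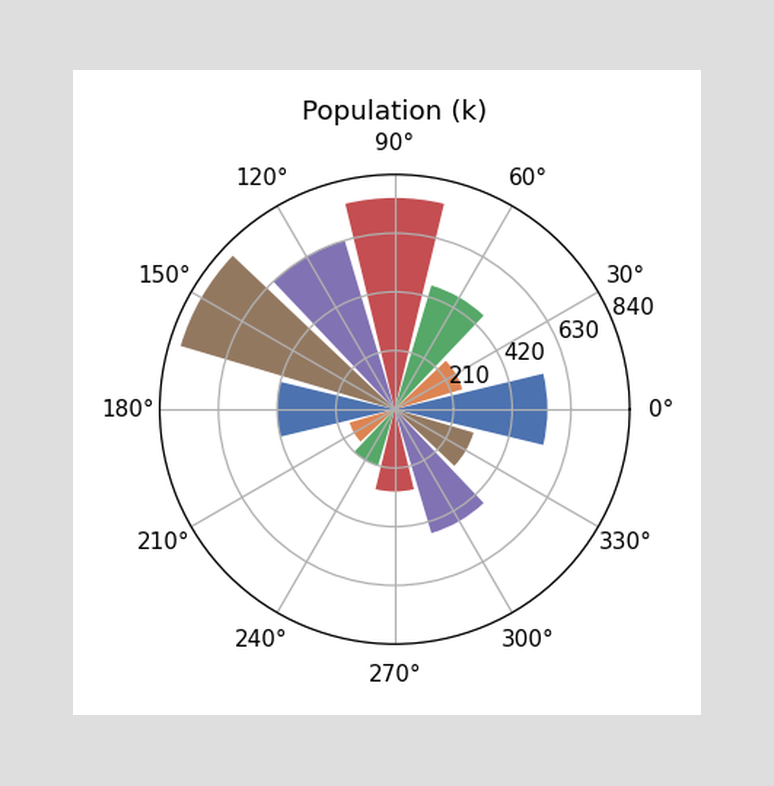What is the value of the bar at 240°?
The bar at 240° reaches 210k on the radial axis.

210k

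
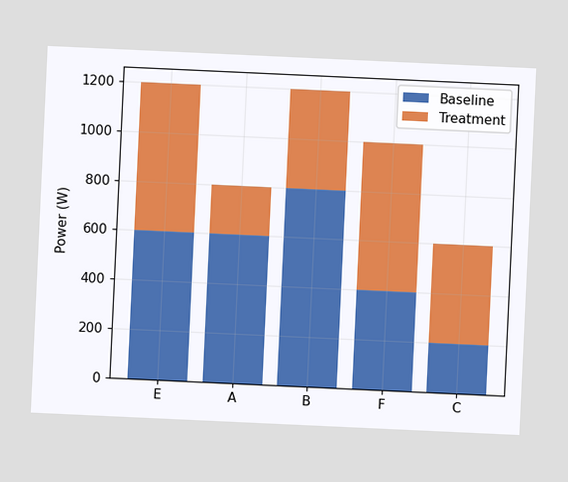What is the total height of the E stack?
The chart is tilted about 3° clockwise. The E stack's top reaches 1200W on the y-axis.

1200W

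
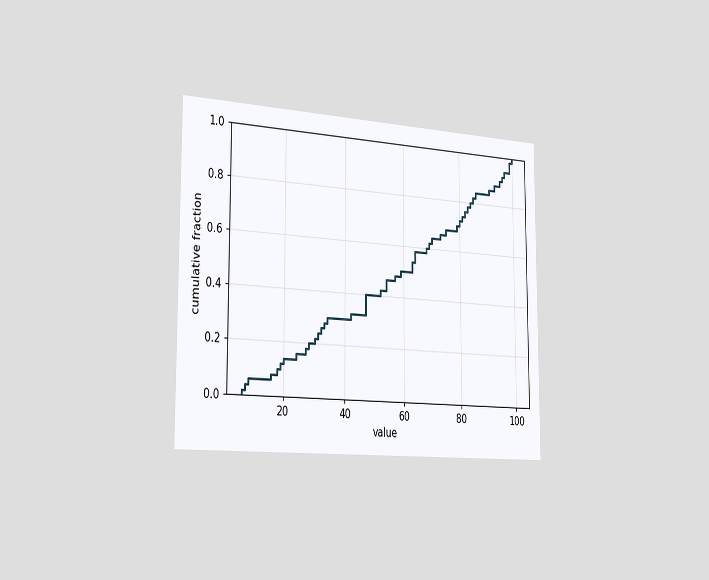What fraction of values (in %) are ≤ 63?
The chart is viewed slightly from the left. At x=63 the ECDF step is at 54%.

54%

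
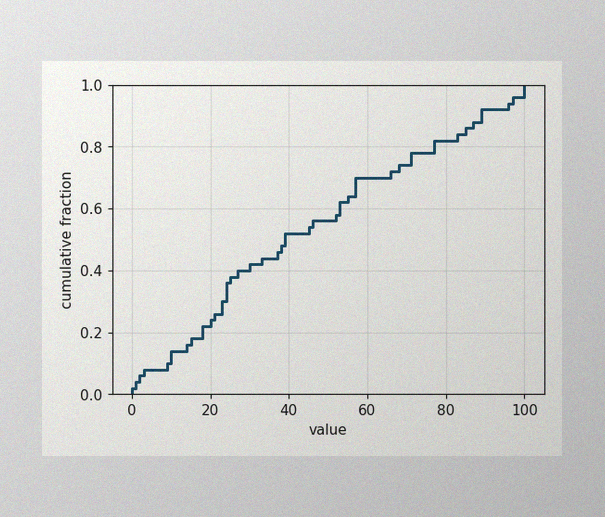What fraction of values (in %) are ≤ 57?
The image has some photo noise and uneven lighting. At x=57 the ECDF step is at 70%.

70%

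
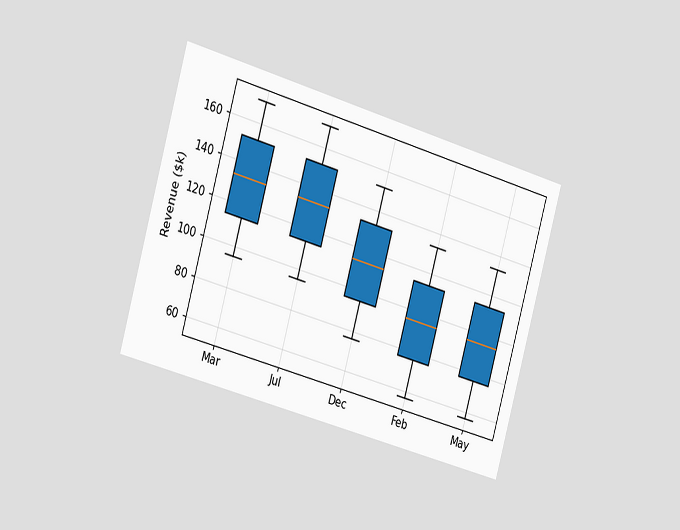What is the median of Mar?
The chart is tilted about 16° clockwise and viewed slightly from the left. The median line in the Mar box sits at $133k.

$133k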